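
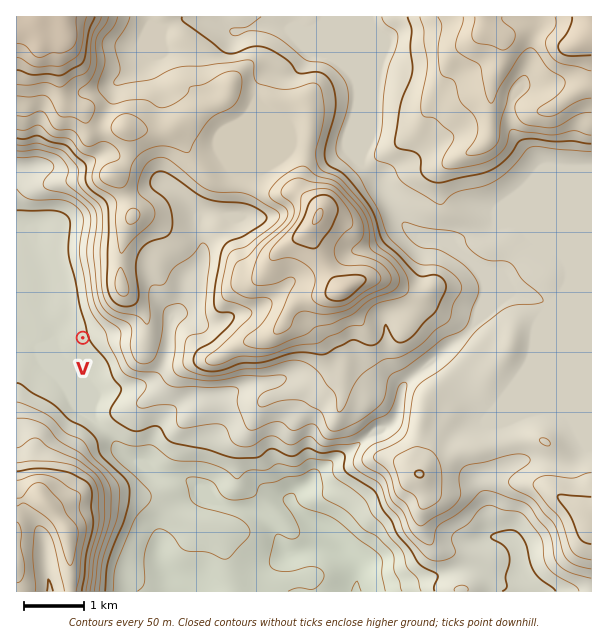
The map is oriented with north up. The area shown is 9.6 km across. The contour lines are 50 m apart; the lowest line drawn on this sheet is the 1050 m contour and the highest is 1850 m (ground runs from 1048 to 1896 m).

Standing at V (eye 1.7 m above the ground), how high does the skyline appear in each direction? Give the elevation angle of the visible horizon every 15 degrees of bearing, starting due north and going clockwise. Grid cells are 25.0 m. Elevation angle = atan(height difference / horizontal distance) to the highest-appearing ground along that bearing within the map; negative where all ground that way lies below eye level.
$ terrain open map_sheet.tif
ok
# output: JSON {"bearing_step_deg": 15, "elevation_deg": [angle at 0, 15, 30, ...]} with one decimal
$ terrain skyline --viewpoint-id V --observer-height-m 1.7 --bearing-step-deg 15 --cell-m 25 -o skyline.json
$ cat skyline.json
{"bearing_step_deg": 15, "elevation_deg": [6.5, 10.3, 16.8, 18.2, 14.6, 11.5, 11.5, 10.9, 7.5, 2.6, 1.6, 0.9, 6.7, 8.2, 4.5, 2.4, 0.0, -0.7, -1.1, -0.8, -0.6, -0.4, -0.3, 5.8]}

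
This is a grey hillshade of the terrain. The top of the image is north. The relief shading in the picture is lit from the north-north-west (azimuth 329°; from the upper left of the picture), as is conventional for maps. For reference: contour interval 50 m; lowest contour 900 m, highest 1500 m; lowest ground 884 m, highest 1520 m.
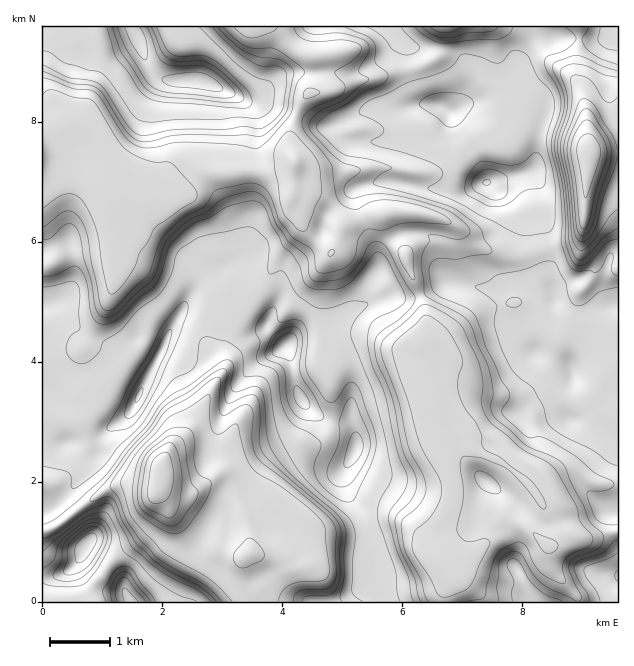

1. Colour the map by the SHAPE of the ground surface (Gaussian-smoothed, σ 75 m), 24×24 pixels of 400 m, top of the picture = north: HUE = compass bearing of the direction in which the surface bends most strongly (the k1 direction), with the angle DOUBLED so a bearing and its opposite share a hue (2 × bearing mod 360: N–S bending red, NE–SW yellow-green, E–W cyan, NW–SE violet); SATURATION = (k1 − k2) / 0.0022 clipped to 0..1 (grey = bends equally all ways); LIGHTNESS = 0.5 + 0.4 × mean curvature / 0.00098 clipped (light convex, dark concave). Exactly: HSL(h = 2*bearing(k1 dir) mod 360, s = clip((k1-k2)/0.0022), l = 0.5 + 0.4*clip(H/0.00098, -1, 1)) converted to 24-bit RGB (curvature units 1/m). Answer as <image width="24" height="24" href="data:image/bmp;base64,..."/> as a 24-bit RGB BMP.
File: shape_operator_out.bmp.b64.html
<image width="24" height="24" href="data:image/bmp;base64,Qk32BgAAAAAAADYAAAAoAAAAGAAAABgAAAABABgAAAAAAMAGAAATCwAAEwsAAAAAAAAAAAAAQtHWuWje/K9gJAMwb+JzhEEhgBw7kOe7gptymX11uiNCrNctBZ4ocUdNZFB/mja2vti2sJXKgsqmT0iOiSBjiuSlavLxRHClXb8eBC4v/7XJOQDJrDMujOLdjM7YbV+cuJ6KYpyifYGoxs6gICfIXF1/WCBmkOBrg6yFj36C0aV1GAsopc1v2/JzKBcLa4cn9ZpGCSoYHDIG0hlbeteAir45UY16aI2UqLKGhGWSgnB7wMCGQCnPTEmBQhp5yOa1hoN8d4WDvoKaVR7icNGmvYy7ycbxhW3y/k7y/636AEZYwm940JNWq+GnO4F3XH18jqFwf214fJePwfDdpBnXdDqQM5TWzZujo3qCd4p2dIeTcmujn29gg6RuYsZaTCJXRqqLG3vBzHT/LYHc8OrbjMWHeWjJSGuKfYtygq6oo/HUiTo1Vx1huG6SRHlqgFlGv6Fpg657TTqCkUVCfad/ksqRkCFxXVS1mV9/XYmCE11WoU/Y79jFzdWkLTlmq2mbcriPaNmKdhsif1U4G05MwkyEizp2paBJkL9+tm9WTC6Rf8Gqk8fLw2m/WW++glOff4RmjodlO5SNGpCSz7eY98LFWTiRb2yWrs5wWTljiGCjuIa+Q1mZGTFOozyHt9aig5V/i3ePfbKviNq9kjNmmWNWhUJWgmprhHyPhX6WobhDAzgslI1J5qt8wlZrLIm75sK0PnGQPqewpyNLsitUMi+QVVeNv9eSg4N+fpyAWtFmYiQqloNMb05MhW1lhoN8fXl7g4F9roWECqBcDmRNlM1G8qXNA8965qJ6xV+GIQopzYgyLD+3Q4CWnVxEpsiHgoZ/n6d1sIRLT2qse2SPb3WUg3Odg4d9fHuBg4R1hoR73Y2TADAz0MNTGnEm/7S2Fn9S2JGlSwCRr9SnpVa2RC2IkNSEi5uAhYZ+naqEfLqmYD52iG6KkpVlh1NOi4N9e3eFlIKMfYZqoIR4DEfcGsJykJpqk7Q2wH1iQ2ITEgop18yRe2yIKzCd0t/BkoKGgIqCm86Rej6FgFV+e15un212apeRgIR+fXmLi0qF6oAgJn80x3xxClRbup2Bh4J6v6BjtRaWEH2kj8lsaXuEPrW2TrSl2JS5ncnGwpOvczaAfW9+eYeNfnqNe4WHfIuOanhXPSZr9d3UzXFdJXg/Oz6nVa1NhoJ/oXyINz62sGaqmY1FW4ZCRYBWSVw0kegKfKlDkDdAklB/gnqMfY96eFV/sJ9gaHVUur5XFBxCxOOY0pKxgc3MMGCIapOTfIN5f3uDlW+PZzaH3Zqclbx1IGpXcSRw3f3IQiJBgXxHen1bdYFjhoNvgEGC0cUce0Srqc11LRmSu9GRk4N+2rGNHT1LcIF2e4F5d312ikZ9e0I2edmB0bfAYyyeHNLX6byWcEKPeJp5dLO+cYKvgHSZVBGA//fLE1BJS41WJ0FgosSAgn19yHqDxz54IFUiWIFPZXlwdB52tuiyN6eSwpeDsjvEPcBBj2AjT7vQqezvYES3iGWDfXV+FgdW/+7MJUOqomWxQqfAg5p/f4GCh4CIyYbAw6HfO3CISVY6Ka6rsMqYZaeaM8WYa2nTvMLuq8b6YD31pFEuQUikyEiwmH6pFQZC//vMHi93WGyMeISSgYSAf4SEgIOHgI2Iq2yRr3DMaWPOUs7Qrq9ynLOFgTyVOpUccGsRkmoTknpC18MtIxsQWI4icDk0MxJP///MJmyjNUCCe31+gIl+ecPCenPRpYy4fnqogYWpdnuxkV2xpMOcltLFOjWqyEm2oEe+n1lpkHCFuHCkjFPRjsbCFSFeODW68vjTporgeUqIfoGEhsOLJs6lQFsqprtOg0/Ch0+4dmSxczHN8uWdV0MadjdIloZicomIf4uQcrK1lFKomYeXkYGGLkSZI3a3+PjT1DHNfnuOipquqemtYhpkXbjJb5bVeZrTVmLNlRQrG0gt/5N2wTJVIX8dPm81fothdag9VjQeZHc7moRliIZ+bGyHCiM08P/CgCJ5nuHkQnDSzRc8atF6HnFENjEILyQEMwoAi+0XLG5gi9xN3I/L1pDlZlvaQa/EoWqRamSoXJGbcpx7foZ9gkx9FWSzte2VU3TFbzMecV07l71bU8NWVABJ32lSJUqrT8/ZsnYvPY1GL+NWuNZe0HZnMMFgZUqQh16nunFwU3phhIdhaoBjNVSjh+3dus6Eg0w4iXh/gImMuNybPxJNbRJttd6vjz6toiBuvObVeKjFP+iIIpMhbN6E6kTAfjyCex5G3p4yS5Q7TblFTrekRZJXPDcX1/QGSkJt"/>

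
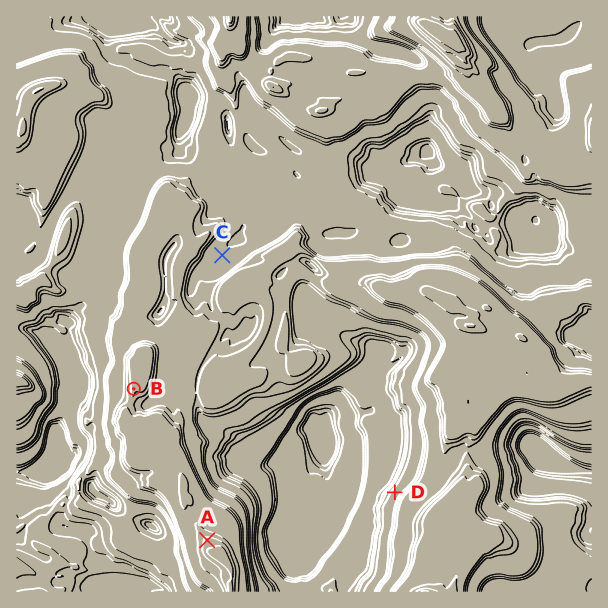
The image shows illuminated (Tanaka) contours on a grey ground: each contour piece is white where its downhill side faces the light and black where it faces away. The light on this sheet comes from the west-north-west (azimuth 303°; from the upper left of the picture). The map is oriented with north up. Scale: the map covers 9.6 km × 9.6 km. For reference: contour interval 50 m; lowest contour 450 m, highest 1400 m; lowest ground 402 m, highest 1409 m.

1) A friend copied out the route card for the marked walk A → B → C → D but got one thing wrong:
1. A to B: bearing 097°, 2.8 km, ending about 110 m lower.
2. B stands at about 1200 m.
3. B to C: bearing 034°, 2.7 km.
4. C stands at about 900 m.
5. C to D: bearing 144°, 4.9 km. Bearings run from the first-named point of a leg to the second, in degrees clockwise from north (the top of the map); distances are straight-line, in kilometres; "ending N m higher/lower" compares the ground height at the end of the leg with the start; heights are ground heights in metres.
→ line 1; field bearing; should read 334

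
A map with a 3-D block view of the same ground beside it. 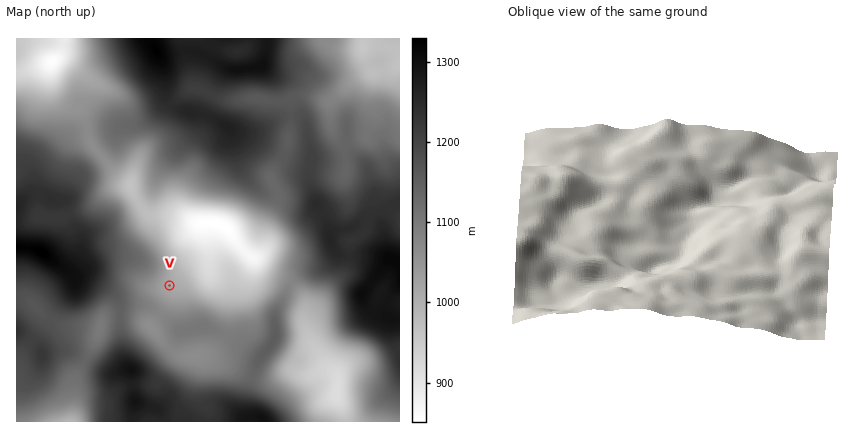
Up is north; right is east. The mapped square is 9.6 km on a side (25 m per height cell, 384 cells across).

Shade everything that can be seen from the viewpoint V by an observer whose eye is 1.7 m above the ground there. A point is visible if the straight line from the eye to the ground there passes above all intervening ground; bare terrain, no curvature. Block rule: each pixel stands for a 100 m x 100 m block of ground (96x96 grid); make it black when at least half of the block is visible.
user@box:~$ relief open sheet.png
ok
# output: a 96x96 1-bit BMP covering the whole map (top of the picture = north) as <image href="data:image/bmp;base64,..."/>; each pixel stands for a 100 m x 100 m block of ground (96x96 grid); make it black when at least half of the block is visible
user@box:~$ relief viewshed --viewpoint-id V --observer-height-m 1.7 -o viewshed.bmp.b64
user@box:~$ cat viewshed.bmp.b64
<image width="96" height="96" href="data:image/bmp;base64,Qk2+BAAAAAAAAD4AAAAoAAAAYAAAAGAAAAABAAEAAAAAAIAEAAATCwAAEwsAAAIAAAAAAAAA////AAAAAAAAAAAAAAAAAAAAAAAAAAAAAAAAAAAAAAAAAAAAAAAAAAAAAAAAAAAAAAAAAAAAAAAAAAAAAAAAAAAAAAAAAAAAAAAAAAAAAAAAAAAAAAAAAAAAAAAAAAAAAAAAAAAAAAAAAAAAAAAAAAAAAAAAAAAAAAAAAAAAAAAAAAAAAAAAAAAAAAAAAAAAEAAAAAAAAAAAAAAAIAAAAAAAAAAAAAAD4AAAAAAAAAAAAAAPwAAAAAAAAAAAAAAfwAAAAAAAAAAAAAAfgAAAAAAAAAAAAAA+AAAAAAAAAAAAAAAcAAAABgAAAAAAAAAAAAAADwAAAAAAAAAAAAAADwAAAAAAAAAAAAAAB4AAADAAAAAAAAAAB4AAAeAAAAAAAAABD4AAD4AAAAAAAAAD/4AAHgAAAAAAAPAH/4AAPgAAAAAAAf4P/4AAPgAAAAAAA/8f/4AAfgAAAAAAD/9//4AAfAAAAAAIP/+H/8AAfAAAAAAcf/wB/8AA/AAAAEAf//AB/+AA/AAAAHA//+AB/+AB/AAAAH/+P8AB//AH/gAAAD/4P8AB//D//gAAAD/wf4ADH////4AAAB/AfgACD////4AAAA+AfgAGB///H8AAAA8AfAAEA///B8AAAA4AEAAAA///A+AAAAwAAAAAA///AOAAAAAAAAAAA//+ACAAAAAAAAAAA//+AAAAAAAAAAAAD//+AAAAAAAAAAAAP//8AAAAAAAAAAAAP//8AAAAAAAAAAAAf//8AAAAAAAAAAAA///4AAAAAAAAAAAA///4AAAAAAAAAAAB///4AAAAAAAAAAAB///wAAAAAAAAAAAH///gAAAAAAAAAAAf///AAAAAAAAAAAD////AAAAAAAAAAA/////AAAAAAAAAAB///x/AAAAAAAAAAH///B/AAAAAAAAAAP//+B+AAAAAAAAAA///8A+AAAAAAAAAD///4A+AAAAAAAAAH///wA8AAAAAAAAAH///gA8AAAAAAAAAP///AAYAAAAAAAAAH///AAIAAAAAAAAAH//+AAEAAAAAAAAAH///AAAAAAAAAAAAD///AAAAAAAAAAAAA//+AAAAAAAAAAAAAH/8AAAAAAAAAAAAAH/AAAAAAAAAAAAAAH8AAAAAAAAAAAAAcH4AAAAAAAAAAAAA//8AAAAAAAAAAAAB///AAAAAAAAAAAAB///AAAAAAAAAAAAA//8AAAAAAAAAAAAA//AAAAAAAAAAAAAAf4AAAAAAAAAAAAAAPAAAAAAAAAAAAAAACAAAAAAAAAAAAAAAAAAAAAAAAAAAAAAAwAAAAAAAAAAAAAABwAAAAAAAAAAAAAAD4AAAAAAAAAAAAAAH+AAAAAAAAAAAAAAH/AAAAAAAAAAAAAAP/AAAAAAAAAAAAAAP/gAAAAAAAAAAAAAP/AAAAAAAAAAAAAAf+AAAAAAAAAAAAAAf8AAAAAAAAAAAAAAfgAAAAAAAAAAAAAA/AAAAAAAAAAAAAAA+AAAAAAAAAAAAAAAMAAAAAAAAAAAAAAAAAAAAAAAAAAA="/>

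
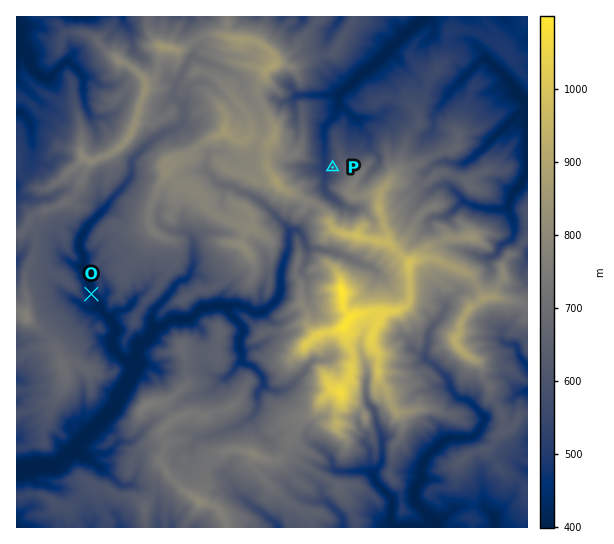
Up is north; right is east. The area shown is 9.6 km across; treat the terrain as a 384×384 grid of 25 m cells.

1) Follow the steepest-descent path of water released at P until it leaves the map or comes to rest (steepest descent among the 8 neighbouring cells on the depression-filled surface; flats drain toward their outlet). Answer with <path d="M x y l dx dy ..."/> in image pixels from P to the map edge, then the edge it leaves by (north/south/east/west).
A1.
<path d="M333 167l-8 0 0-41 10-11 2-2 1-10 1-1 0-8 8-7 2 0 18-18 3 0 36-36 1 0 7-7 1 0 10-9"/>
exit: north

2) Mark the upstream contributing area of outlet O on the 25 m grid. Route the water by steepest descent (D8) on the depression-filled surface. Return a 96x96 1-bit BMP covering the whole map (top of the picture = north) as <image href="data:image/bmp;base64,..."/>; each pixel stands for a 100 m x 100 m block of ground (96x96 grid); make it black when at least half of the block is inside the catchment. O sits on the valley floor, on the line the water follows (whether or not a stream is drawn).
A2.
<image width="96" height="96" href="data:image/bmp;base64,Qk2+BAAAAAAAAD4AAAAoAAAAYAAAAGAAAAABAAEAAAAAAIAEAAATCwAAEwsAAAIAAAAAAAAA////AAAAAAAAAAAAAAAAAAAAAAAAAAAAAAAAAAAAAAAAAAAAAAAAAAAAAAAAAAAAAAAAAAAAAAAAAAAAAAAAAAAAAAAAAAAAAAAAAAAAAAAAAAAAAAAAAAAAAAAAAAAAAAAAAAAAAAAAAAAAAAAAAAAAAAAAAAAAAAAAAAAAAAAAAAAAAAAAAAAAAAAAAAAAAAAAAAAAAAAAAAAAAAAAAAAAAAAAAAAAAAAAAAAAAAAAAAAAAAAAAAAAAAAAAAAAAAAAAAAAAAAAAAAAAAAAAAAAAAAAAAAAAAAAAAAAAAAAAAAAAAAAAAAAAAAAAAAAAAAAAAAAAAAAAAAAAAAAAAAAAAAAAAAAAAAAAAAAAAAAAAAAAAAAAAAAAAAAAAAAAAAAAAAAAAAAAAAAAAAAAAAAAAAAAAAAAAAAAAAAAAAAAAAAAAAAAAAAAAAAAAAAAAAAAAAAAAAAAAAAAAAAAAAAAAAAAAAAAAAAAAAAAAAAAAAAAAAAAAAAAAAAAAAAAAAAAAAAAAAAAAAAAAAAAAAAAAAAAAAAAAAAAAAAAAAAAAAAAAAAAAAAAAAAAAAAAAAAAAAAAAAAAAAAAAAAAAAAAAAAAAAAAAAAAAAAAAAAAAAAAAAAAAAAAAAAAAAAAAAAAAAAAAAAAAAAAAAAAAAAAAAAAAAAAAAAAAAAAAAAAAAAAAAAAAAAAAAADAAAAAAAAAAAAAAAHgAAAAAAAAAAAAAAPwAAAAAAAAAAAAAAfwAAAAAAAAAAAAAB/gAAAAAAAAAAAAA//gAAAAAAAAAAAAA//gAAAAAAAAAAAAAf/wAAAAAAAAAAAAAf/4AAAAAAAAAAAAAf/8AAAAAAAAAAAAAP/+AAAAAAAAAAAAAP//AAAAAAAAAAAAAf//gAAAAAAAAAAAAf//+AAAAAAAAAAAA///+AAAAAAAAAAAAf//+AAAAAAAAAAAAH//+AAAAAAAAAAAAA//+AAAAAAAAAAAAAP//AAAAAAAAAAAAAH//AAAAAAAAAAAAAH//gAAAAAAAAAAAAD//gAAAAAAAAAAAAD//wAAAAAAAAAAAAB//wAAAAAAAAAAAAB//4AAAAAAAAAAAAA//8AAAAAAAAAAAAAP//AAAAAAAAAAAAAD//gAAAAAAAAAAAAB//wAAAAAAAAAAAAA//8AMAAAAAAAAAAAf//PcAAAAAAAAAAAP///+AAAAAAAAAAAP///8AAAAAAAAAAAP///8AAAAAAAAAAAH///4AAAAAAAAAAAH///4AAAAAAAAAAAH///wAAAAAAAAAAAD///wAAAAAAAAAAAD///wAAAAAAAAAAAD///wAAAAAAAAAAAD///wAAAAAAAAAAAA///4AAAAAAAAAAAA///4AAAAAAAAAAAAf//8AAAAAAAAAAAAf//+AAAAAAAAAAAAf//8AAAAAAAAAAAAf//8AAAAAAAAAAAAA//wAAAAAAAAAAAAAP/AAAAAAAAAAAAAADAAAAAAAAAAAAAAAAAAAAAAAAAAAAAAAAAAAAAAAAAAAAAAAAAAAAAAAAAA="/>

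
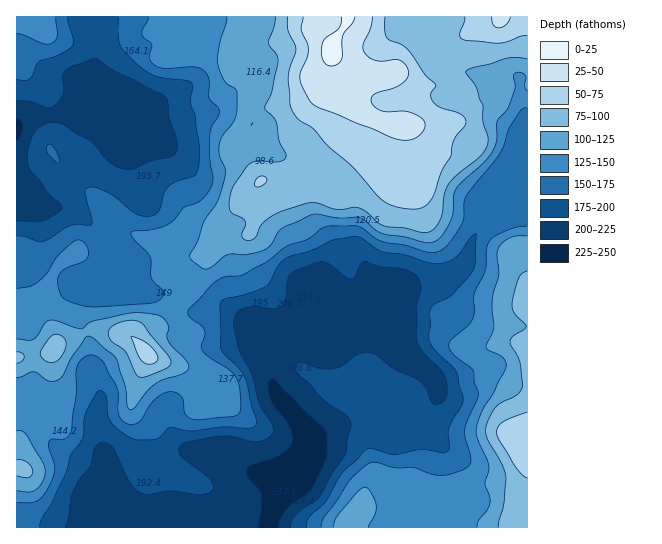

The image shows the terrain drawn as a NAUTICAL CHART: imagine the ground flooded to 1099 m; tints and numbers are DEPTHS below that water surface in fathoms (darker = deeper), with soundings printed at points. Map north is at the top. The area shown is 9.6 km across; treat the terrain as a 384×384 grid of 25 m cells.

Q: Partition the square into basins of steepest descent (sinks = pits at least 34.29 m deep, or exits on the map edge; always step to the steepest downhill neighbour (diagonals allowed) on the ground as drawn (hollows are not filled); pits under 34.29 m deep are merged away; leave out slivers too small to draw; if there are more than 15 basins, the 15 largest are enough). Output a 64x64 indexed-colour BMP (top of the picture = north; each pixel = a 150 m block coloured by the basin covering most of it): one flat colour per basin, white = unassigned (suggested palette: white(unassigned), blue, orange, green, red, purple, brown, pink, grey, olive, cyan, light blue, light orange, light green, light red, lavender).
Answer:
<image width="64" height="64" href="data:image/bmp;base64,Qk12CAAAAAAAAHYAAAAoAAAAQAAAAEAAAAABAAQAAAAAAAAIAAATCwAAEwsAABAAAAAAAAAA////ALR3HwAOf/8ALKAsACgn1gC9Z5QAS1aMAMJ34wB/f38AIr28AM++FwDox64AeLv/AIrfmACWmP8A1bDFABEzMzMzMzMzMzMzMzMxERERERERERERERERERERERERETMzMzMzMzMzMzMzMzMRERERERERERERERERERERERERMzMzMzMzMzMzMzMzMxEREREREREREREREREREREREREzMzMzMzMzMzMzMzMxERERERERERERERERERERERERETMzMzMzMzMzMzMzMRERERERERERERERERERERERERERMzMzMzMzMzMzMzERERERERERERERERERERERERERERMzMzMzMzMzMzMxEREREREREREREREREREREREREREREzMzMzMzMzMzEREREREREREREREREREREREREREREREzMzMzMzMzMxERERERERERERERERERERERERERERERETMzMzMzMzMzERERERERERERERERERERERERERERERERMzMzMzMzMzEREREREREREREREREREREREREREREREREzMzMzMzMzMRERERERERERERERERERERERERERERERERMzMzMzMzMxEREREREREREREREREREREREREREREREREzMzMzMzMzERERERERERERERERERERERERERERERERERMzMzMzMzERERERERERERERERERERERERERERERERERETMzMzMzMRERERERERERERERERERERERERERERERERERMzMzMzMzERERERERERERERERERERERERERERERERERETMzMzMzMRERERERERERERERERERERERERERERERERERMzMzMzMxEREREREREREREREREREREREREREREREREREzMzMzMzMRERERERERERERERERERERERERERERERERETMzMzMzMxERERERERERERERERERERERERERERERESERMzMzMzMzERERERERERERERERERERERERERERERERIiIjMzMzMzMREREREREREREREREREREREREREREREREiIiIjMzMzMRERERERERERERERERERERERERERERERESIiIiIjMyIiERERERERERERERERERERERERERERERERIiIiIiIiIiIhEREREREREREREREREREREREREREREREiIiIiIiIiIiIhERERERERERERERERERERERERERERESIiIiIiIiIiIiERERERERERERERERERERERERERERERIiIiIiIiIiIiIhEREREREREREREREREREREREREREREiIiIiIiIiIiIiIRERERERERERERERERERERERERERESIiIiIiIiIiIiIiERERERERERERERERERERERERERERIiIiIiIiIiIiIiIhEREREREREREREREREREREREREREiIiIiIiIiIiIiIiERERERERERERERERERERERERERESIiIiIiIiIiIiIiIhERERERERERERERERERERERERERIiIiIiIiIiIiIiIiEREREREREREREREREREREREREREiIiIiIiIiIiIiIiIhERERERERERERERERERERERERESIiIiIiIiIiIiIiIiIRERERERERERERERERERERERERIiIiIiIiIiIiIiIiIiIiEREREREREREREREREREREREiIiIiIiIiIiIiIiIiIiIRERERERERERERERERERERESIiIiIiIiIiIiIiIiIiIhERERERERERERERERERERERIiIiIiIiIiIiIiIiIiIiEREREREREREREREREREREREiIiIiIiIiIiIiIiIiIiIRERERERERERERERERERERESIiIiIiIiIiIiIiIiIiIhERERERERERERERERERERERIiIiIiIiIiIiIiIiIiIiEREREREREREREREREREREREiIiIiIiIiIiIiIiIiIiIRERERERERERERERERERERESIiIiIiIiIiIiIiIiIiIhERERERERERERERERERERERIiIiIiIiIiIiIiIiIiIhEREREREREREREREREREREREiIiIiIiIiIiIiIiIiIiERERERERERERERERERERERESIiIiIiIiIiIiIiIiIiIRERERERERERERERERERERERIiIiIiIiIiIiIiIiIiIhEREREREREREREREREREREREiIiIiIiIiIiIiIiIiIiERERERERERERERERERERERESIiIiIiIiIiIiIiIiIiIhERERERERERERERERERERERIiIiIiIiIiIiIiIiIiIiIhEREREREREREREREREREREiIiIiIiIiIiIiIiIiIiIiIiIRERERERERERERERERESIiIiIiIiIiIiIiIiIiIiIiIiIRERERERERERERERERIiIiIiIiIiIiIiIiIiIiIiIiIiEREREREREREREREREiIiIiIiIiIiIiIiIiIiIiIiIiIRERERERERERERERESIiIiIiIiIiIiIiIiIiIiIiIiIhERERERERERERERERIiIiIiIiIiIiIiIiIiIiIiIiIiEREREREREREREREREiIiIiIiIiIiIiIiIiIiIiIiIiIRERERERERERERERESIiIiIiIiIiIiIiIiIiIRIiIiIhERERERERERERERERIiIiIiIiIiIiIiIiIiIhEREiIhEREREREREREREREREiIiIiIiIiIiIiIiIiIiERERERERERERERERERERERESIiIiIiIiIiIiIiIiIiIRERERERERERERERERERERER"/>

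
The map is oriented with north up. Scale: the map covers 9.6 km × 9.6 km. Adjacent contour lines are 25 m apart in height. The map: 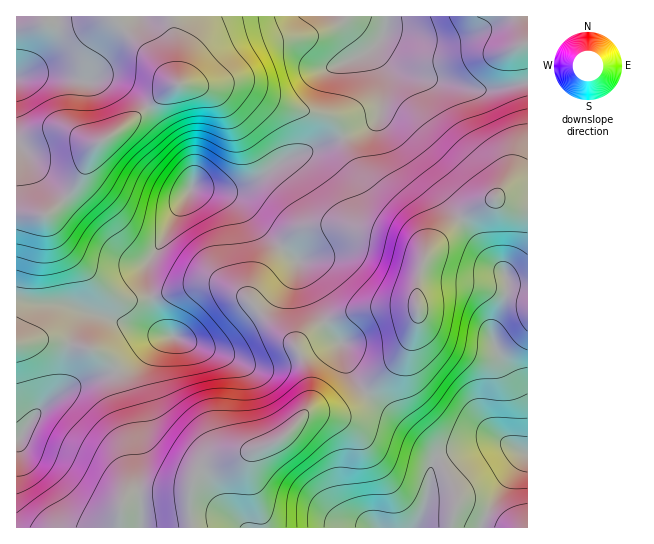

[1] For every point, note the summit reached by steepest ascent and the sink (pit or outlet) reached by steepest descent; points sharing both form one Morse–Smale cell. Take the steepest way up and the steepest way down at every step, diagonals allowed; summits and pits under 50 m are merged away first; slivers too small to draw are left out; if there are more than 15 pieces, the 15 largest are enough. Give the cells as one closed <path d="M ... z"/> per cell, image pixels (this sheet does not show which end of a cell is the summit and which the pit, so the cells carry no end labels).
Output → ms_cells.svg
<path d="M198 188l-7 1-44 78 1 18 8 32 7 13 6 5-20 10-28 23-52 20-20 13-16 16-10 17-7 5 1 89 244 0-1-18-11-37 0-12 4-10 26-11 27-27 9-2 19 1 11-3 8-4 14-12-15-18-7-14-2-15-15-17-24-50-5-17-33-27-31-35-18-8z"/><path d="M386 16l-215 1 5 30 0 24 3 12-10 6-43 36-31 21-18 37-22 25-9 7-30-1 1 225 6-5 10-17 21-20 23-13 44-16 28-23 20-10-6-5-7-13-8-32-1-18 44-79 31 3 19-3 16-8 22-17 14-7 58-21 25-14 4-7 3-12 0-23-11-24 0-6 12-15z"/><path d="M374 47l-2 8 11 24-2 31-7 13-23 12-58 21-14 7-22 17-16 8-14 3-22-1 16 3 14 7 31 35 33 27 5 17 24 50 15 17 2 15 7 14 14 17 34-34 12-21 7-23 0-37 10-27 34-34 31-17 21 9 13 1 0-126-31 6-26 0-28-8-30-5-20-8-10-9z"/><path d="M509 283l-4 16-12 27-1 11 7 18 24 46 2 12 0 40-24-12-14 0-40 12-10 6-1-6-14-14-56-46-13 12-12 6-26 0-9 2-27 27-26 11-4 10 0 12 11 37 1 17 266 1 1-242-14-1z"/><path d="M497 199l-18 6-16 11-34 34-10 27 0 37-7 23-12 21-33 35 55 46 14 14 1 6 10-6 40-12 14 0 24 12 0-40-2-12-24-46-6-13-1-11 15-36 1-12 6 2 14 0 0-75-21-5z"/><path d="M170 16l-154 1 1 196 29 2 9-7 22-25 18-37 31-21 43-36 10-6-3-12-1-34z"/><path d="M527 16l-140 0-3 18-9 13 8 12 10 9 20 8 30 5 28 8 26 0 14-2 17-5z"/>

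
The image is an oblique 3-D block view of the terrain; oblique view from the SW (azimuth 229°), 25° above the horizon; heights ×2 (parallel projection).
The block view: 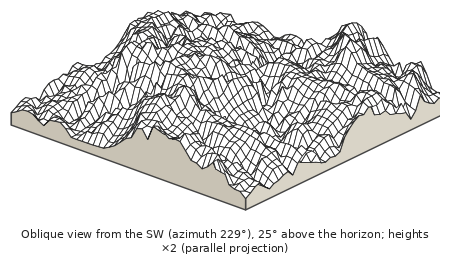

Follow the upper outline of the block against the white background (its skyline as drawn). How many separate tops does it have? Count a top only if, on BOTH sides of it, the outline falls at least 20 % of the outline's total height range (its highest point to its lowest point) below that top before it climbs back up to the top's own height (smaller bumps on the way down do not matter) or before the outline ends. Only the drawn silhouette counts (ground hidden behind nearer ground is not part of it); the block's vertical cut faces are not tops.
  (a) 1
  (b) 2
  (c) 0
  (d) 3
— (b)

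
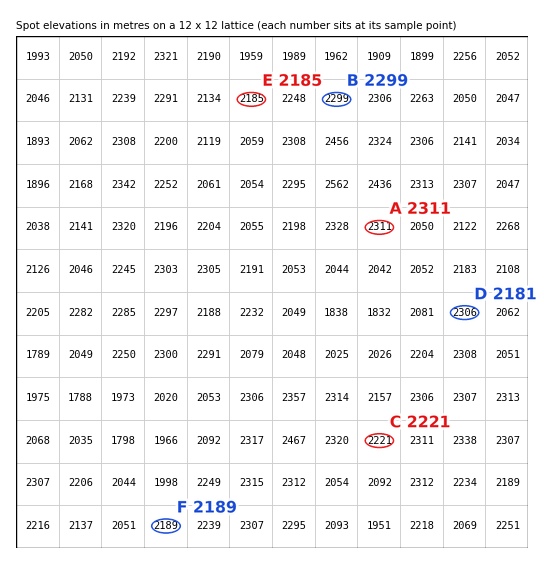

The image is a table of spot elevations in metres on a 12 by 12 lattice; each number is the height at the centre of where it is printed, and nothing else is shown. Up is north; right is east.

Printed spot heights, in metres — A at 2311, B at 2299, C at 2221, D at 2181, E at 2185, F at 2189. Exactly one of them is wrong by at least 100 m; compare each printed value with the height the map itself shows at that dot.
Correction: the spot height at D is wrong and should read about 2306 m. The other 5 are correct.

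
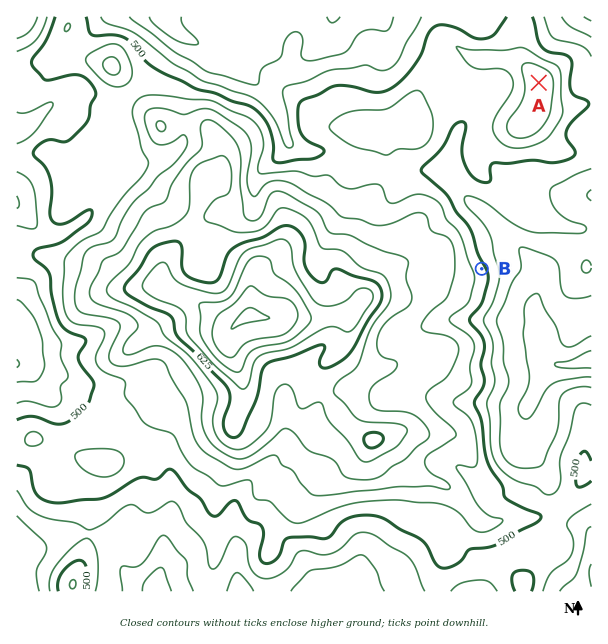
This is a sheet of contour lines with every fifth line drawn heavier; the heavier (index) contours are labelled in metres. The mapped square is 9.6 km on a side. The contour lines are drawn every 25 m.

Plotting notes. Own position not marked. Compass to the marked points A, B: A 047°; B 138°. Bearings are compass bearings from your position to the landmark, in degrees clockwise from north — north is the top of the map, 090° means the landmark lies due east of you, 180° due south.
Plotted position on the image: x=417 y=197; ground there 530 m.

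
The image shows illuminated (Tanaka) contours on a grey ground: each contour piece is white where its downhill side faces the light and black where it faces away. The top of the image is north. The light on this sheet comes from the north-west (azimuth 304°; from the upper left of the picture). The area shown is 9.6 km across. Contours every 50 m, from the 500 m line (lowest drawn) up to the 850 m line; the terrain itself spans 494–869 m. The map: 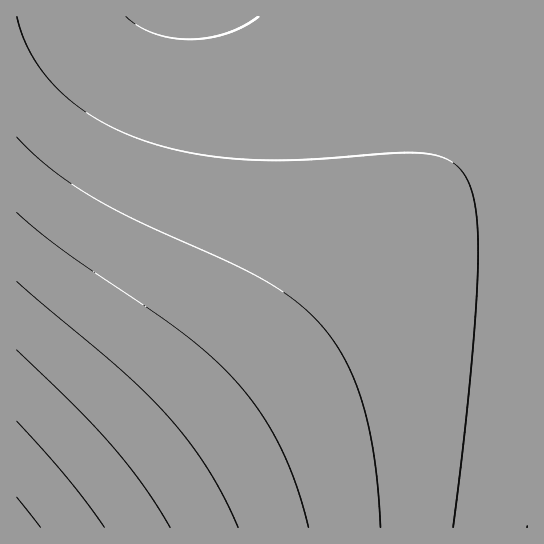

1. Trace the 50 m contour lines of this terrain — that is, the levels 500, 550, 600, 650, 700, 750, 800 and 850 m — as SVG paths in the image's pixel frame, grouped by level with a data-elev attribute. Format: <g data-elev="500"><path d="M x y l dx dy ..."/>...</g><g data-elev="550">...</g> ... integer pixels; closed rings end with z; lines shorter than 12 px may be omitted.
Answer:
<g data-elev="500"><path d="M258 17l-14 9-17 7-18 5-19 1-19-1-17-5-16-7-12-9"/></g><g data-elev="550"><path d="M453 527l17-149 8-115 0-34-3-26-6-20-8-13-7-7-8-4-23-6-30 0-92 7-48 0-58-6-26-6-24-7-26-10-22-12-20-13-18-15-15-17-12-19-9-18-6-20"/></g><g data-elev="600"><path d="M380 527l-6-69-5-29-7-27-8-23-10-21-12-19-14-17-25-23-34-22-33-16-91-41-48-26-38-27-32-30"/></g><g data-elev="650"><path d="M308 527l-12-44-17-38-20-35-26-32-23-23-27-21-117-82-49-39"/></g><g data-elev="700"><path d="M238 527l-14-30-17-30-19-26-22-27-45-44-104-89"/></g><g data-elev="750"><path d="M170 527l-26-41-32-40-36-39-59-57"/></g><g data-elev="800"><path d="M104 527l-37-49-50-57"/></g><g data-elev="850"><path d="M41 527l-24-30"/></g>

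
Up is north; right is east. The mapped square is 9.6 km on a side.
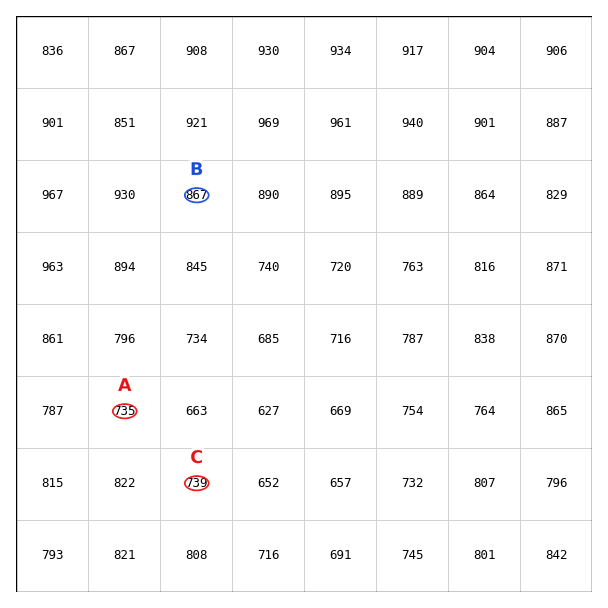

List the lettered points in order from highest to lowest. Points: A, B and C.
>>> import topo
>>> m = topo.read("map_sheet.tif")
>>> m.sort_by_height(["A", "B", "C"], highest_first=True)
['B', 'C', 'A']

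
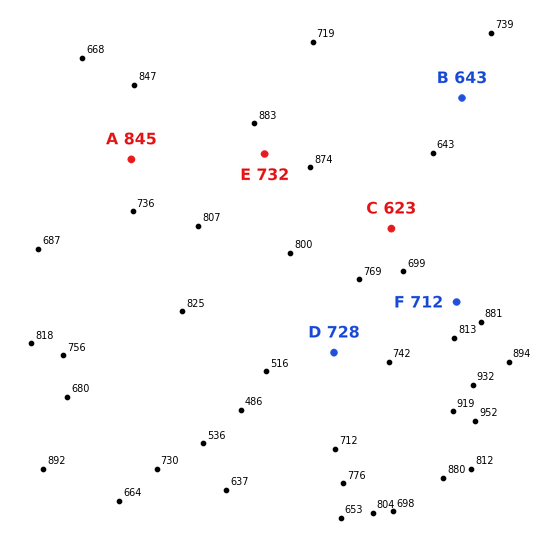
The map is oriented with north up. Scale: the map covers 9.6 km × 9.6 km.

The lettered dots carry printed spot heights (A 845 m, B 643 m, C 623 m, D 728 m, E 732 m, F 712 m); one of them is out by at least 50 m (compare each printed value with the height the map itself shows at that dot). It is E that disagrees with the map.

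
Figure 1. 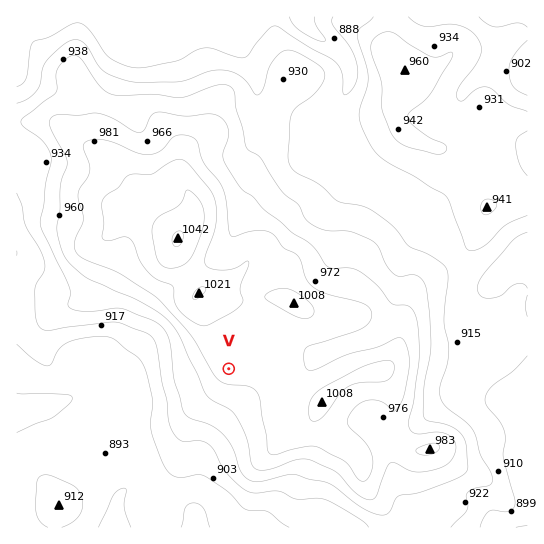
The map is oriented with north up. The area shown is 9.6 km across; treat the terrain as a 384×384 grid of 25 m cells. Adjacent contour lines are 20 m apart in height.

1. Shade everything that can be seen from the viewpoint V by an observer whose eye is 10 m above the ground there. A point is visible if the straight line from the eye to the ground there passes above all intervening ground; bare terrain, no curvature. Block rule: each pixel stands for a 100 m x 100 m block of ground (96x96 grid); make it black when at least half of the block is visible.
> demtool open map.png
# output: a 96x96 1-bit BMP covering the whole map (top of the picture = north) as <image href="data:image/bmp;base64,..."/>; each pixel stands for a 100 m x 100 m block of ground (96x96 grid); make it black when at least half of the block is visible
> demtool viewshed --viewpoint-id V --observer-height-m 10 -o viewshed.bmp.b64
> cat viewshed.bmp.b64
<image width="96" height="96" href="data:image/bmp;base64,Qk2+BAAAAAAAAD4AAAAoAAAAYAAAAGAAAAABAAEAAAAAAIAEAAATCwAAEwsAAAIAAAAAAAAA////AAAAAAAD/////4AAAAAAAAAB/////4AAAAAAAAAB/////wAAAAAAAACB/////gAAAAAAAADD////+AAAAAAAAADv////8AAAAAAAAAD/////8AAAAAAAAAD/////4AAAAAAAAAD/////4AAAAAAAAAD/////4AAAAAAAAAD//////8AAAAAAAAD///////gAAAAAAAD///////wAAAAAAAD///////4AAAAAAAD///////8AAAAAAAD/////5/+AAAAAAAD/////w//AAAAAAAD/////wf/wAAAAAAD/////g//8AAAAAAD////AA//+AAAAAAD///+A////AAAAAAD///8B////AAAAAAD///4B////gAAAAAD///wB///HgAAAAAD///wB///DwAAAAAD///gB///D4AAAAAD///gD///B8AAAAAD///gD///AfAAAAAD///gD5//AP+AAAAD///gDx//AH/AAAAD///wDh//AH/gAAAD///wDj//AH/wAAAD///4AH//gP/4AAAD///4AP/////4AAAD///4AP/////8AAAC///8Af/////8AAAAf//8A/////8cAAAAP//8B/////8OAAAAH//+H////n4CAAAAD////////B4AAAAAB///////+AQAAAAAA///x///4AAAAAAAAP//wf//wAAAAAAAAD//gP4eAAAAAAAAAD//AH4AAAAAAAAAAH//AAYAAAAAAAAAAD//AAEAAAAAAAAAAD/+AADAAAAAAAAAAH/8AABgAAAAAAAAAH/4AABgAAAAAAAAAH/wOAAAAAAAAAAAAD/gHAAAAAAAAAAAAB/AHgAAAAAAAAAAAAfADgAAAAAAAAAAAAPABgAAAAAAAAAAAAGAAwAAAAAAAAAAAAAAAQAAAAAAAAAAAAAAAAAAAAAAAAAAAAAAAAAAAAAAAAAAAAAAAAAAAAAAAAAAAAAAAAAAAAAAAAAAAAAAAAAAAAAAAAAAAAAAAAAAAAAAAAAAAAAAAAAAAAAAAAAAAAAAAAAAAAAAAAAAAAAAAAAAAAAAAAAAAAAAAAAAAAAAAAAAAAAAAAAAAAAAAAAAAAAAAAAAAAAAAAAAAAAAAAAAAAAAAAAAAAAAAAAAAAAAAAAAAAAAAAAAAAAAAAAAAAAAAAAAAAAAAAAAAAAAAAAAAAAAAAAAAAAAAAAAAAAAAAAAAAAAAAAAAAAAAAAAAAAAAAAAAAAAAAAAAAAAAAAAAAAAAAAAAAAAAAAAAAAAAAAAAAAAAAAAAAAAAAAAAAAAAAAAAAAAAAAAAAAAAAAAAAAAAAAAAAAAAAAAAAAAAAAAAAAAAAAAAAAAAAAAAAAAAAAAAAAAAAAAAAAAAAAAAAAAAAAAAAAAAAAAAAAAAAAAAAAAAAAAAAAAAAAAAAAAAAAAAAAAAAAAAAAAAAAAAAAAAAAAAAAAAAAAAAAAAAAAAAAAAAAAAAAAAAAAAAAAAAAAAAAAAAAAAAAAAAAAAAAAAAAAAAAAAAAAAAAAAAAAAAAAAAAAAAAAAAAA="/>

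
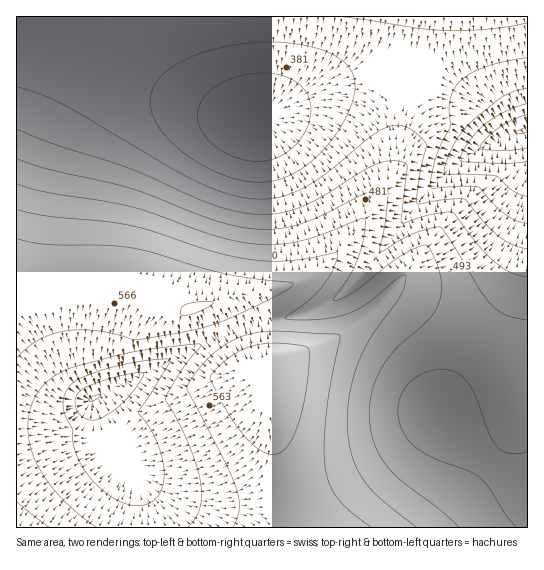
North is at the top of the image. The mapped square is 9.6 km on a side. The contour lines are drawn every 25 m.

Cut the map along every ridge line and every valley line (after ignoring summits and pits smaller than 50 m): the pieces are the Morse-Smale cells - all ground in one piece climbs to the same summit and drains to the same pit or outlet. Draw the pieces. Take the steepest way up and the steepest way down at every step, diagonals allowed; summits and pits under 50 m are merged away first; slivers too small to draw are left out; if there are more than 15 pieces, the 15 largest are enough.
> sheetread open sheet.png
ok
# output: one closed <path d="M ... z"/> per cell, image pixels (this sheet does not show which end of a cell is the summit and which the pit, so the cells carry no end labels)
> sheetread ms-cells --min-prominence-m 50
<path d="M527 16l-110 0-16 91-5 63-8 17-45 60-28 26-25 12-48 8-21 6 12 22 16 40 12 9 10 61 17 75 3 20 2 2 235-1z"/><path d="M415 16l-308 1-22 28-17 29-20 41-21 55-11 33 0 84 51-3 47 1 27 6 21 8 23 12 6 0 40-15 59-11 25-12 34-34 44-60 3-9 5-63z"/><path d="M98 284l-31 0-51 5 0 238 275 1-20-97-10-61-12-9-24-56-6-5-28 11-6 0-23-12-21-8z"/><path d="M109 16l-93 1 1 186 16-52 22-50 30-56z"/>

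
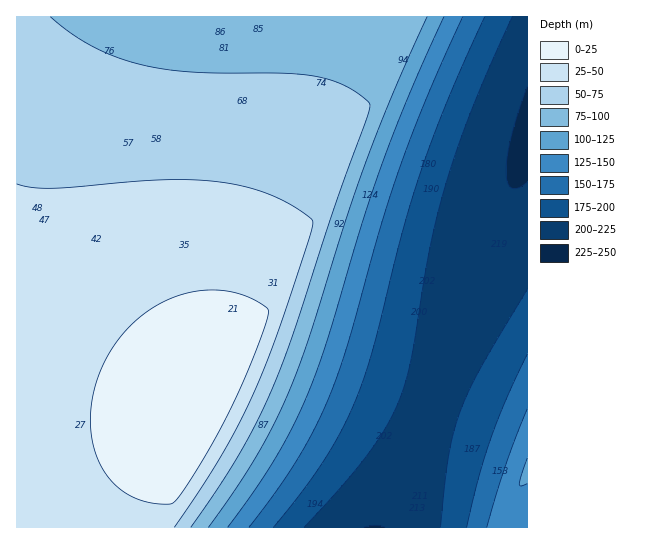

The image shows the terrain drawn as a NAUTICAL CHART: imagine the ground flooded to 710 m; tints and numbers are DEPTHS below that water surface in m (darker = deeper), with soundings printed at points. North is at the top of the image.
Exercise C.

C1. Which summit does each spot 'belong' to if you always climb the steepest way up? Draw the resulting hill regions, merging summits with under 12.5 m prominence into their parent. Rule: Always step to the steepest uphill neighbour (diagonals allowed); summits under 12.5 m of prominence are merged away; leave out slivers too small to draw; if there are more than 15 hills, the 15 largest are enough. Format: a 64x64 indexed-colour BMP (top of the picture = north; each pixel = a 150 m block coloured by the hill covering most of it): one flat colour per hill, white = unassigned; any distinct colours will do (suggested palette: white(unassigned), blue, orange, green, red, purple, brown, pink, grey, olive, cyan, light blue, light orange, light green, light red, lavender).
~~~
<image width="64" height="64" href="data:image/bmp;base64,Qk12CAAAAAAAAHYAAAAoAAAAQAAAAEAAAAABAAQAAAAAAAAIAAATCwAAEwsAABAAAAAAAAAA////ALR3HwAOf/8ALKAsACgn1gC9Z5QAS1aMAMJ34wB/f38AIr28AM++FwDox64AeLv/AIrfmACWmP8A1bDFABERERERERERERERERERERERERERERERIiIiIiIiIiIiERERERERERERERERERERERERERERERESIiIiIiIiIiIRERERERERERERERERERERERERERERERIiIiIiIiIiIhEREREREREREREREREREREREREREREREiIiIiIiIiIiERERERERERERERERERERERERERERERERIiIiIiIiIiIREREREREREREREREREREREREREREREREiIiIiIiIiIhERERERERERERERERERERERERERERERERIiIiIiIiIiEREREREREREREREREREREREREREREREREiIiIiIiIiIRERERERERERERERERERERERERERERERESIiIiIiIiIhEREREREREREREREREREREREREREREREREiIiIiIiIiERERERERERERERERERERERERERERERERESIiIiIiIiIRERERERERERERERERERERERERERERERERIiIiIiIiIhERERERERERERERERERERERERERERERERESIiIiIiIiERERERERERERERERERERERERERERERERERIiIiIiIiIREREREREREREREREREREREREREREREREREiIiIiIiIhERERERERERERERERERERERERERERERERERIiIiIiIiEREREREREREREREREREREREREREREREREREiIiIiIiIRERERERERERERERERERERERERERERERERERIiIiIiIhEREREREREREREREREREREREREREREREREREiIiIiIiERERERERERERERERERERERERERERERERERESIiIiIiIREREREREREREREREREREREREREREREREREREiIiIiIhERERERERERERERERERERERERERERERERERESIiIiIiERERERERERERERERERERERERERERERERERERIiIiIiIRERERERERERERERERERERERERERERERERERESIiIiIhERERERERERERERERERERERERERERERERERERIiIiIiEREREREREREREREREREREREREREREREREREREiIiIiIRERERERERERERERERERERERERERERERERERERIiIiIhEREREREREREREREREREREREREREREREREREREiIiIiERERERERERERERERERERERERERERERERERERESIiIiIREREREREREREREREREREREREREREREREREREREiIiIhERERERERERERERERERERERERERERERERERERESIiIiEREREREREREREREREREREREREREREREREREREREiIiIRERERERERERERERERERERERERERERERERERERESIiIhERERERERERERERERERERERERERERERERERERERIiIiERERERERERERERERERERERERERERERERERERERESIiIRERERERERERERERERERERERERERERERERERERERIiIhERERERERERERERERERERERERERERERERERERERESIiERERERERERERERERERERERERERERERERERERERERIiIREREREREREREREREREREREREREREREREREREREREiIhERERERERERERERERERERERERERERERERERERERERIiEREREREREREREREREREREREREREREREREREREREREiIRERERERERERERERERERERERERERERERERERERERERIhEREREREREREREREREREREREREREREREREREREREREiERERERERERERERERERERERERERERERERERERERERESIREREREREREREREREREREREREREREREREREREREREREhERERERERERERERERERERERERERERERERERERERERESERERERERERERERERERERERERERERERERERERERERERERERERERERERERERERERERERERERERERERERERERERERERERERERERERERERERERERERERERERERERERERERERERERERERERERERERERERERERERERERERERERERERERERERERERERERERERERERERERERERERERERERERERERERERERERERERERERERERERERERERERERERERERERERERERERERERERERERERERERERERERERERERERERERERERERERERERERERERERERERERERERERERERERERERERERERERERERERERERERERERERERERERERERERERERERERERERERERERERERERERERERERERERERERERERERERERERERERERERERERERERERERERERERERERERERERERERERERERERERERERERERERERERERERERERERERERERERERERERERERERERERERERERERERERERERERERERERERERERERERERERERERERERERERERERERERERERERERERERERERERERERERERERERERERERERERERERERERERERERERERERERERERERERERERERERERERERERERERERERERERERERERERERERERERERERERERERERERERERERERERERERERERERERERERERERERERERERERERERERERERERERERER"/>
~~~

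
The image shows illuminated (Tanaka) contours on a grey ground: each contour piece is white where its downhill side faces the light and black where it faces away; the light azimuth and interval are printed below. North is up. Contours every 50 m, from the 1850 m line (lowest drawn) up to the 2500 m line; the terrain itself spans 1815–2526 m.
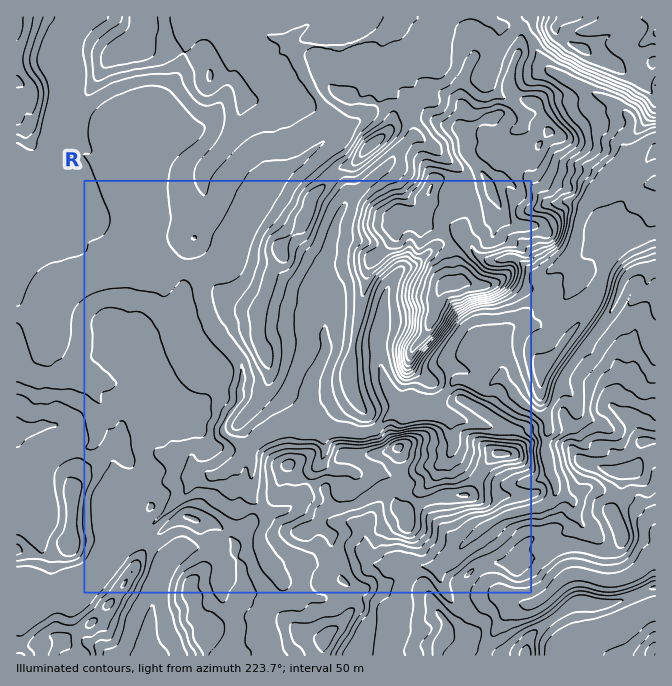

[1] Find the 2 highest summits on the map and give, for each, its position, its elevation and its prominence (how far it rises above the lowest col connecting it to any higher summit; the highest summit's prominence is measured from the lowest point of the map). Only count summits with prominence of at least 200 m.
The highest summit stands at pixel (450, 283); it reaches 2526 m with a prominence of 711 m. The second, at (398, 447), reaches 2363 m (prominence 266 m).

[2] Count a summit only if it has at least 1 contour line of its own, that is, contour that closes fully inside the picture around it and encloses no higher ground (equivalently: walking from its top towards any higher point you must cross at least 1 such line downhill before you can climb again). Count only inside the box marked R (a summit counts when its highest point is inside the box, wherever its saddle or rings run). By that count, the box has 7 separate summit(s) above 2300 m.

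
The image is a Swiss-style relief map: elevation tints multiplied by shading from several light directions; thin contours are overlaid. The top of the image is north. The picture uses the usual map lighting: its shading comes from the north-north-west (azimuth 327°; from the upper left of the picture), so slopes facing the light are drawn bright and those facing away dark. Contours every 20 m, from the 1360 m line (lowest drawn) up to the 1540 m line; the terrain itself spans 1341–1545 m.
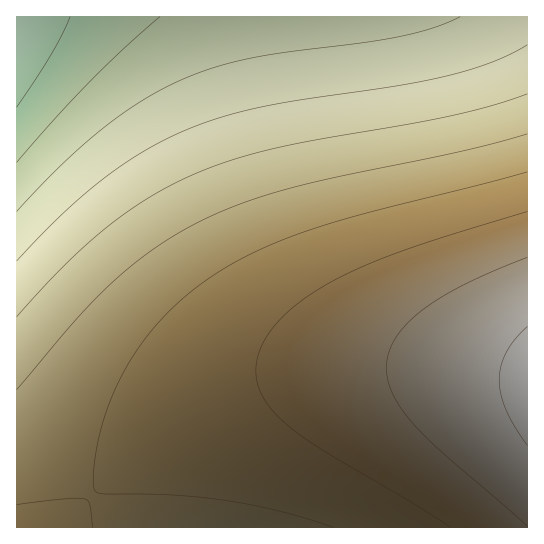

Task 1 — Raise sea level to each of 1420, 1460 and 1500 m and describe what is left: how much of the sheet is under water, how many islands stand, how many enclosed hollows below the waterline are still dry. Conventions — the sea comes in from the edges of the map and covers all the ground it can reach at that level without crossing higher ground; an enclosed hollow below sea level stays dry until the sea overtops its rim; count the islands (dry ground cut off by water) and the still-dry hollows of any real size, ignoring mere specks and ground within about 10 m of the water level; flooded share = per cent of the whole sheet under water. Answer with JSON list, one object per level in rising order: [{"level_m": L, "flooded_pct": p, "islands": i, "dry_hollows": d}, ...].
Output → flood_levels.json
[{"level_m": 1420, "flooded_pct": 21, "islands": 0, "dry_hollows": 0}, {"level_m": 1460, "flooded_pct": 39, "islands": 0, "dry_hollows": 0}, {"level_m": 1500, "flooded_pct": 77, "islands": 0, "dry_hollows": 0}]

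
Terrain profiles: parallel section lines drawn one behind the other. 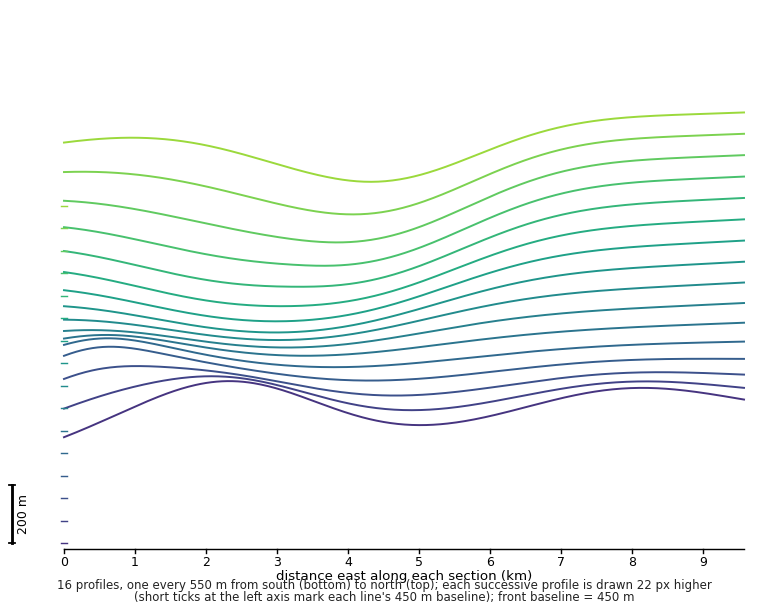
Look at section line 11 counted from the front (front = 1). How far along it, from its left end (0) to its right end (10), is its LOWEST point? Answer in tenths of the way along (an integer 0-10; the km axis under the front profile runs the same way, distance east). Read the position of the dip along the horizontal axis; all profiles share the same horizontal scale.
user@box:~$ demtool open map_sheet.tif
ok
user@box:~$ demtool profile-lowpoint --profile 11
3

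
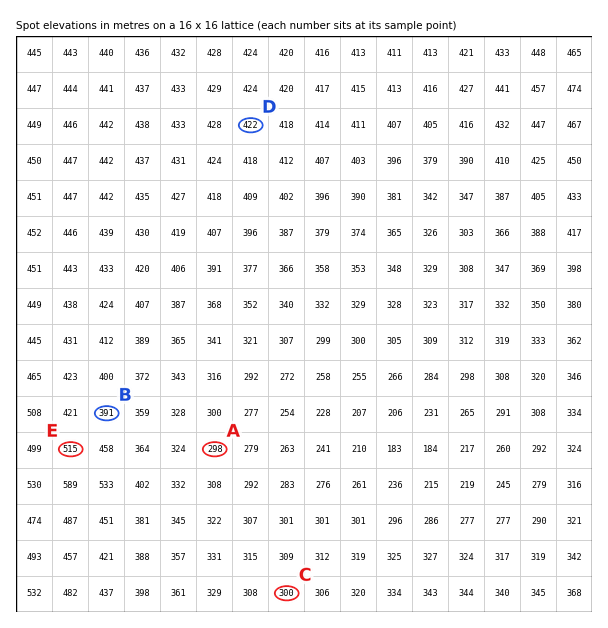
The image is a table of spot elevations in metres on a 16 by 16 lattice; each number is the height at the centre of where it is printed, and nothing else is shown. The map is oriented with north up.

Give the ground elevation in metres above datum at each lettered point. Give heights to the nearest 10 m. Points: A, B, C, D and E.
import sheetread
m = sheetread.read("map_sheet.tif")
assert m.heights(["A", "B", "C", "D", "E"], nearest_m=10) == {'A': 300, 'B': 390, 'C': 300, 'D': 420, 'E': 520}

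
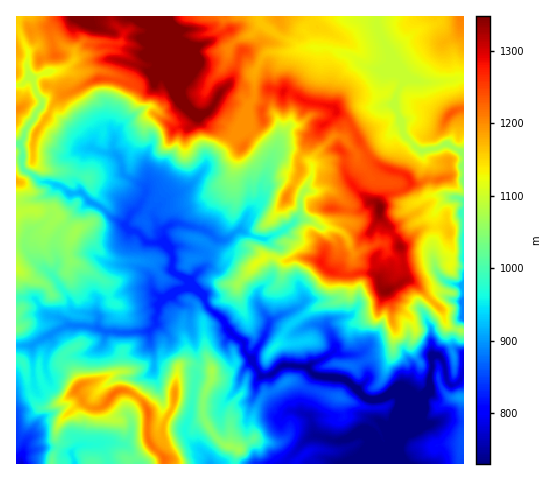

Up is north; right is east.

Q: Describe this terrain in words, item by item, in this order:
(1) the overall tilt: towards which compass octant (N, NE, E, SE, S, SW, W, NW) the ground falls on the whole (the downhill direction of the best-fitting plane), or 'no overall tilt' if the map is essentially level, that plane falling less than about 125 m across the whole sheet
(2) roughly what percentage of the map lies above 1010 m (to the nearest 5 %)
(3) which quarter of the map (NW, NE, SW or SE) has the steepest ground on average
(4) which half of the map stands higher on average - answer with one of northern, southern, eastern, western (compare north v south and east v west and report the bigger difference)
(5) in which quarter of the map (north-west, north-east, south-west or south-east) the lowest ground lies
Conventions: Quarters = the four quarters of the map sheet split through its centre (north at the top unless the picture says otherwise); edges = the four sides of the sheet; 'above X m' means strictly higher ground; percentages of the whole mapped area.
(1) On the whole the ground falls towards the south.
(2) Ground above 1010 m makes up about 55 % of the sheet.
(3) The south-east quarter is the steepest part of the map.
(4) On average the northern half of the map is the higher ground.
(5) The lowest ground is in the south-east quarter.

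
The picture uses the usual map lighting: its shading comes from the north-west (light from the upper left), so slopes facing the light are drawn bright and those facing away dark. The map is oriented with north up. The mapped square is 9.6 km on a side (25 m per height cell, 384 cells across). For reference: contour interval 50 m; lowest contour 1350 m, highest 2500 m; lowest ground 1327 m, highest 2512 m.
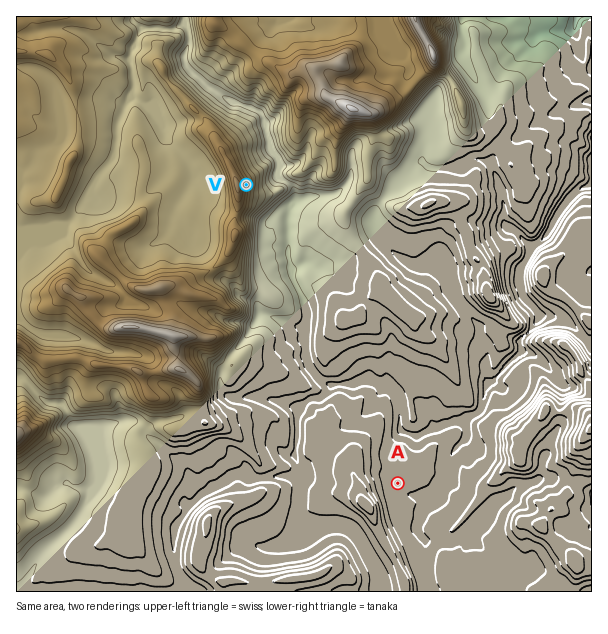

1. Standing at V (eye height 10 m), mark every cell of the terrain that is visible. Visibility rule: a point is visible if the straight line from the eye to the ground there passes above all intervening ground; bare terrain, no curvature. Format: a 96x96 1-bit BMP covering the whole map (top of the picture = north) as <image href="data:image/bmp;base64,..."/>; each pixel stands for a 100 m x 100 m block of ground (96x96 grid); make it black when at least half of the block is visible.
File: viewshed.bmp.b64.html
<image width="96" height="96" href="data:image/bmp;base64,Qk2+BAAAAAAAAD4AAAAoAAAAYAAAAGAAAAABAAEAAAAAAIAEAAATCwAAEwsAAAIAAAAAAAAA////AAAAAAAAAAAAAAAAGA///8AAAAAAB+AAEJ///8AAAAAAD//B8P///4AAAAAAD//x4P///gAAAAAAD//74P///DgAAAAAAD//wf//8BwAAAAAAB//gf//8A8AAAAAAA//gf//8AwAAAAAAA//Af9/4AAAAAAAAA/+Af8f8AAAAAAAAA/8A/+P8gAAAAAAAA8AA//H/wAAAAAAAAfwA//j/4AAAAAAAAPwAf/x/4AAAAAAAAfwOf/4D+AAAAAABw/5+fv8D4AAAAAAB///8fH8AAAAAAAAAf//4fn+AAAAAAAAAB//4fz/AAAAAAAAAAH/w/7/gAAAAAAAAAf/w/7/wAAAAAAAAP9/w/5/8AAAAAAAAPP/wf5/8BAAAAAAAfP/wf4/8BgAAAAAA+P/4f4f+BwAAAAAA8P/8O8f+B4AAAAAA9//+APf/A8AAAAAA///+EDP/gcAAAAAA/3//PAP/g8AAAAAA/z//PYD/w8AAAAAA/h//n+B/58AAAAAAcA/3n/gD58AAAAAAAAf+D/gD/8AAAAAAAA34B/gD/8AAAAAAAXgAA/AD78AAAAAAB/gAA/AD/4AAAAAAD/AAB+AH/wAAAAAAf/4AD8AH/wAAAAAA//8ADAAB/wAAAAAA/74AHAAAfgAAAAAA//4AGAAg/AAAAAAAf/4AMABg/AAAAAAAf/4AcABgeAAAAAAAf/8AeADgAAAAAAAAfD+E8AH4AAAAAAAAMD/88APwAEAAAAAAAP///geAAAAAAAAAA////8+AAAAAAAAAH////4+AAAAAAAAAP////h+AAAAAAAAAf///vz+AAAAAAAAAf///H/+AAAAAAAAAf///n/+AQAAAAAAAP/////8AQAAAAAAAP/////8AIEAAAAAAH/////4ACEAAAAAAH/////4ABEAAAAAAH/////wABkAAAAAAD//w//wAB8AAAAAAD//g//wAAQAAAAABh//A+HgAAAAAAAAAB/+A+AgAAAAAAAAAAf+B+AAAAAAAAAAAAf+B/AAAAAAAAAAA4P/B/gAAAAAAAAAA8H/g/wAAAAAAAAAA/H/wP/gCAAAAAAAB/v54B/wGAAAAAAAA//4YAP4OAAAAAAAAf/4AAB4MAAAAAAAAP/4AAAYcAAAAAAAAN/4AAAA4AAAAAAAAN/4AAAAcAAAAAAAAf/8AAAACAAAAAAAA//8AAAAAAAAAAAAA/98AAAAAAAAAAAAA39+AAAQAAAAAAAAA39/cAAgAAAAAAAAAf9/+AAgAAAAAAAAAP//4ABgAAAAAAAAAP//AABgAAAAAAAAAf/+AABAAAAAAAAAB//wAABAAAAAAAAAD//gAAAAAAAAAAAAD//gAAAAAAAAAAAAH//AAAAAAAAAAAAAH//AAAAAAAAAAAAAPfGAAAAAAAAAAAAAPcAAAAAAAAAAAAAAfwAAAAAAAAAAAAAAfgAAAAAAAAAAAAAA/AAAAAAAAAAAAAAB+AAAAAAAAAAAAAAB8AAAAAAAAAAAAAAB4AAAAAAAAAAAAAAAAAAAAAAAAAA="/>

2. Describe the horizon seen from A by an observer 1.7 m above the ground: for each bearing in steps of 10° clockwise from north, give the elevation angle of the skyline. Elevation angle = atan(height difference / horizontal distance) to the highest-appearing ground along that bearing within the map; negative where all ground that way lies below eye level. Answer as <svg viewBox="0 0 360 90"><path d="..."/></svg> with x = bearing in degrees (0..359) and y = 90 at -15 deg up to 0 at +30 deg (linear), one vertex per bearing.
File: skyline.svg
<svg viewBox="0 0 360 90"><path d="M0 49l10 3 10 2 10 0 10 5 10-6 10-2 10-5 10-1 10 7 10-3 10 1 10 5 10 1 10 0 10-1 10 3 10-2 10-9 10-5 10-5 10-8 10-11 10-7 10 1 10 5 10 3 10 3 10 6 10 3 10 3 10 4 10 5 10 3 10 5 10-6"/></svg>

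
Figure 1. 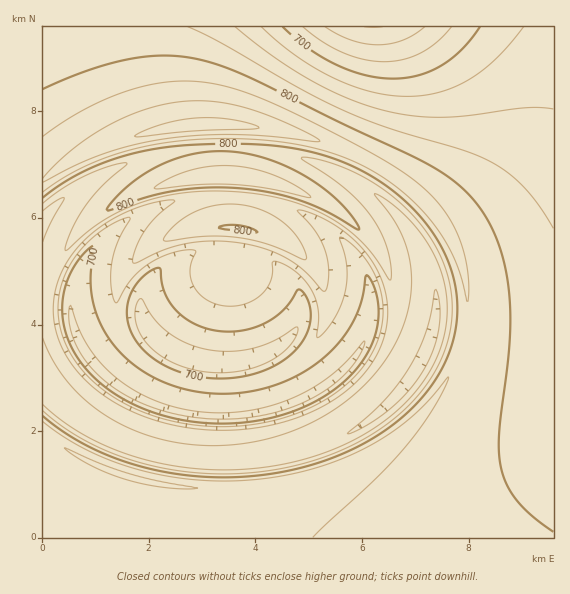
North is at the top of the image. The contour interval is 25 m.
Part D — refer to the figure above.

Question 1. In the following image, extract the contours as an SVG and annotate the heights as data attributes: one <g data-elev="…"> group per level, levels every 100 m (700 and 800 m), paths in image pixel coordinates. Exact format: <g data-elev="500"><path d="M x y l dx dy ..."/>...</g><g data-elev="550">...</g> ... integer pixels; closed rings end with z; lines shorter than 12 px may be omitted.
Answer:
<g data-elev="700"><path d="M203 423l-38-7-20-7-17-8-16-9-14-11-11-11-10-13-8-14-4-14-3-14 1-15 2-14 6-13 8-13 9-11 7-4-4 34 3 28 9 21 12 19 18 17 23 15 25 9 27 5 29 0 28-5 27-10 24-14 19-17 16-21 9-19 3-14 2-16 2-2 1 1 5 9 5 15 1 15-2 14-5 15-7 13-9 12-12 12-13 11-15 9-33 14-40 8z"/><path d="M203 377l-22-4-21-10-16-12-11-15-6-16 1-16 6-16 11-13 10-6 5-1 4 24 5 9 7 9 8 7 11 7 12 5 12 2 21 0 21-6 12-6 10-8 8-10 6-11 3 0 4 3 6 15 0 17-8 16-13 15-18 12-22 7-22 3z"/><path d="M480 27l-18 22-21 17-22 9-26 4-28-4-28-10-28-16-26-22"/></g><g data-elev="800"><path d="M553 532l-20-15-14-14-11-15-6-16-3-15 0-17 11-101 0-30-2-28-7-29-10-25-14-23-18-19-20-14-28-16-71-33-92-45-25-11-23-6-35-4-36 3-41 11-45 19"/><path d="M247 232l10 0-7-4-13-3-12 0-6 3z"/><path d="M357 229l2 0-2-5-14-19-17-14-18-13-19-10-20-8-20-6-18-3-18 0-17 2-17 5-18 7-16 8-15 11-14 13-9 12 2 1 35-12 32-7 31-3 32 0 33 5 29 8 26 11z"/><path d="M43 198l25-18 29-15 31-10 32-7 37-3 51-1 35 3 34 6 28 10 27 13 24 17 21 20 17 22 13 24 8 25 2 24-2 27-9 25-13 24-18 21-22 19-26 18-31 14-33 11-35 7-36 3-36-1-35-5-34-9-31-12-28-15-25-19"/></g>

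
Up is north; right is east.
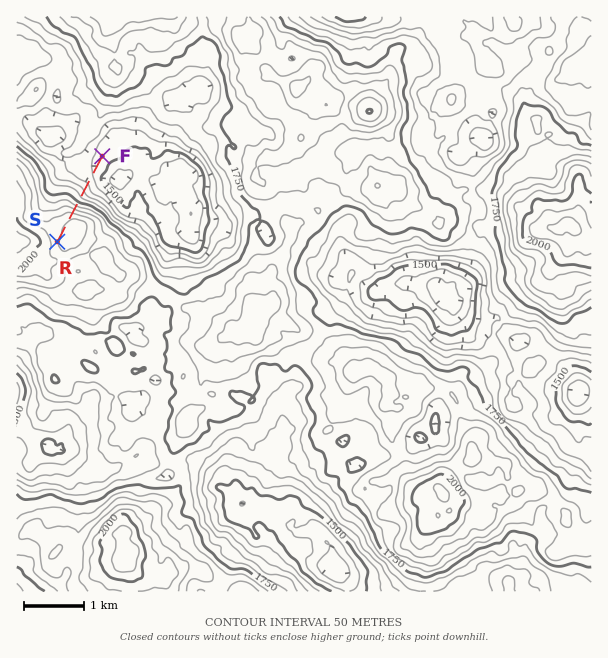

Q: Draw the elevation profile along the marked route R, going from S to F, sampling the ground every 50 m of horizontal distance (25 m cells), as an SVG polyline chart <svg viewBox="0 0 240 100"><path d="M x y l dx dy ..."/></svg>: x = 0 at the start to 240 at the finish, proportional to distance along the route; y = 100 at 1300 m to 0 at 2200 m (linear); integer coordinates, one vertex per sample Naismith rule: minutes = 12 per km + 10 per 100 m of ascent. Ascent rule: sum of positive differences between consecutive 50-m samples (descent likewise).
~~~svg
<svg viewBox="0 0 240 100"><path d="M0 28l7 0 8 0 7 0 8-1 7 0 8 0 7 1 8 0 7 1 8 2 7 3 7 4 8 4 7 4 8 4 7 3 8 3 7 2 8 3 7 2 7 2 8 2 7 2 8 2 7 1 8 1 7 0 8 1 7 1 8 1 7 0 7 0 2 0"/></svg>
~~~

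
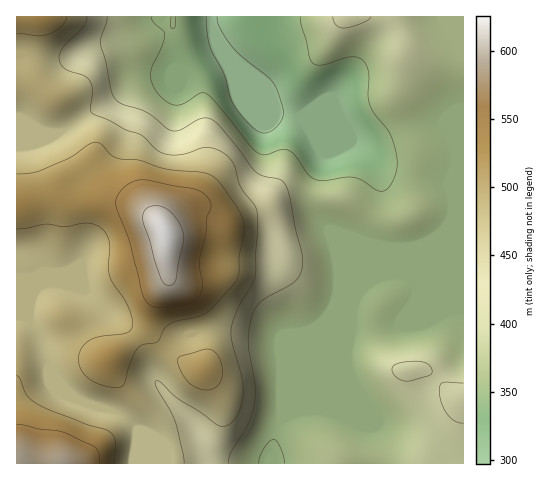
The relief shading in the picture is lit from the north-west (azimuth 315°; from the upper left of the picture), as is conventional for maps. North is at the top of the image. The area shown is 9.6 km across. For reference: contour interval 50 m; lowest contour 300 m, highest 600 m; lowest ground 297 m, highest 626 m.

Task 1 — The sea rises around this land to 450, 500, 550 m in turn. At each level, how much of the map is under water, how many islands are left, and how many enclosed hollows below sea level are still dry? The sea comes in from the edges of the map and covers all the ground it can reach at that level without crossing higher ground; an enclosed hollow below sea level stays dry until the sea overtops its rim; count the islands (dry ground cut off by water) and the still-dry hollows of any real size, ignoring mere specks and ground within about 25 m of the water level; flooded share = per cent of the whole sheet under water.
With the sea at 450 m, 61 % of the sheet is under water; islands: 0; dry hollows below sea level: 0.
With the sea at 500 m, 83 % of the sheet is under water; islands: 0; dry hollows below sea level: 0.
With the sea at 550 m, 94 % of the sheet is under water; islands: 1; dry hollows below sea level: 0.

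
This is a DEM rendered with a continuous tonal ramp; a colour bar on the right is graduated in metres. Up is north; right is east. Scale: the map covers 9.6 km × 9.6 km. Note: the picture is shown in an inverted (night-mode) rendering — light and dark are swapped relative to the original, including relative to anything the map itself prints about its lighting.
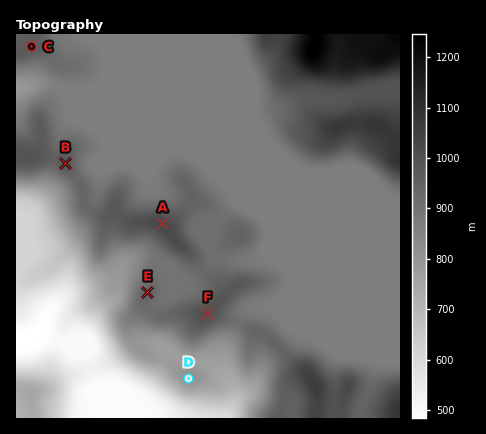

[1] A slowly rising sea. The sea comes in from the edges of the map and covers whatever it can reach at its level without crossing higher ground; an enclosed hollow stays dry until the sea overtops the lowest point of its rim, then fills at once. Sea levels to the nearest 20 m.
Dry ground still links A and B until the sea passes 940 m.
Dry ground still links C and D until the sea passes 780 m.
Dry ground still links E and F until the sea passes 920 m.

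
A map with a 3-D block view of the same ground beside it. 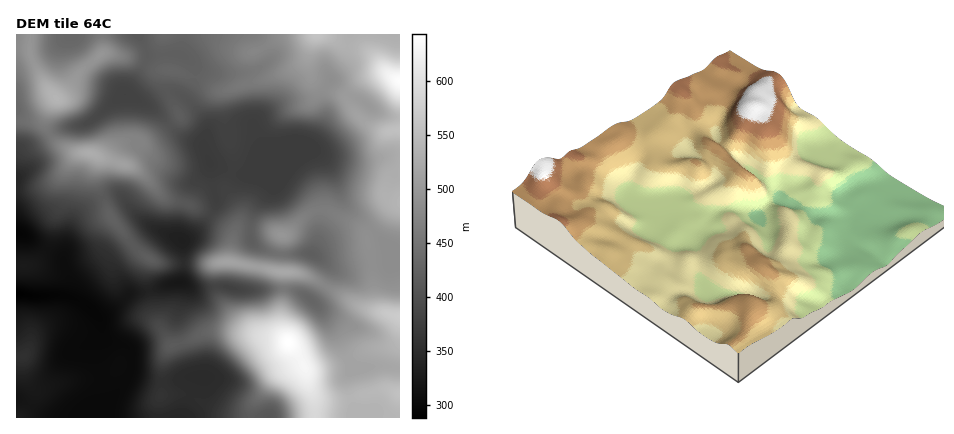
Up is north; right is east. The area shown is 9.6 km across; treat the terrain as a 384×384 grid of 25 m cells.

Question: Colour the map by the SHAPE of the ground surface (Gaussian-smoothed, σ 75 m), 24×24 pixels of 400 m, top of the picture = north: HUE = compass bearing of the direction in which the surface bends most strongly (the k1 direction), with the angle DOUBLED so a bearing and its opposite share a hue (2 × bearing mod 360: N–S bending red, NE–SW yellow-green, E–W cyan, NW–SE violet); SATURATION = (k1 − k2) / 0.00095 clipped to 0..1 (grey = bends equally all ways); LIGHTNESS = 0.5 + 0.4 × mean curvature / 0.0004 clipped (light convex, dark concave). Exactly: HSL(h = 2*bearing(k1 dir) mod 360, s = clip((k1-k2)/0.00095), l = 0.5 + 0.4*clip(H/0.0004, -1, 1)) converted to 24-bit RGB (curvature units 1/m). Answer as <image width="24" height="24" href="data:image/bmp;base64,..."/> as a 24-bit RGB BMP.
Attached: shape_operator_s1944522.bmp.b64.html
<image width="24" height="24" href="data:image/bmp;base64,Qk32BgAAAAAAADYAAAAoAAAAGAAAABgAAAABABgAAAAAAMAGAAATCwAAEwsAAAAAAAAAAAAAoHx5iHRvb3tvd355fX99e31/YmiDl2qaqpVzeolqbXt2bYiFY3iUgm+fxoJvZFU7GhMgoNsrzt55jp5sVlp6fHpxfn50iW5lh45og5ODh32NdIOCeIGAfYB+ZXuAWW2JuJmSkIWddn2TeIWHX3x/VHSDwDJ94QA4Kndwbuh7otuKY7ixWUOmlYOuh3SkhZOzi6NtXY9yd3yRi36We3eKgn2Fd4OBRVluvINUjppPbHhkfX1zdGBhORkiLg4Rx+Clu9vljruzxNqqR4GHPU9aan9ZcJdgdZVct6ifZ5mFXHN1fnhzgXp8fXyCiYKEPjpzx157zqJ0VW9AV2Y9TSQzXB9HdsyqjNWdlaFxc7Nzr9+sbDm4dEaViG5sf3tbgG9TqYaGqX+LW2F7dX17fIF8enx/gnBsSTVWVZlN5cXGwYzfj2a8QByZl7HTodjGc7Cyu6S+qti2htSdRRxrhV+UlISqlnOroGyHkZZ8qIGMfWmQdX6GfYWGeGuDnFGLa02VfdeoZbh7cVectorOGRrou8vdxczag5DQrtbR3+zjhUXAWxZrmHNhZ0c1cUgwpalni5yWmXeUmHmagHqNgW59d2RvUHmVlqfBjbagmHKCToWFYWSIRVCHdtqyrc/XkljJ3t+lq71PQQksWydBoElDbH/GssvlpcPnhXo8eHFCgntUgGlgfWNuim9pTpZdUH4/fKBTcJFucWGIXjZQXtdYSo0dLC4JKCUL/9ohSBIILg0SR66Vod/ab6+9YbVKeng9dpd6epmQdJCWdm6KgWWAmZyEk2B4hmxIkZofL0oUOxsZeywKZmkALiUFNzEIR10L0vwAFXbtjvn/V8LdgFFEh2FHmJldc21glZWth4adb3GEe1yHjXWLi5yBi0CEsX+c1OPxp8L0AAa02Mz/4c3+zNj/zOD/zOD/r8n/n7H8uByRaChEgWFgi5t1jZF2dXZ7jXV3oFxogW1iWlFmmopkg1pUblOVpezJi9S3hDdqIjVbGJVH2ao/38VBPi0XMgsBiGYASmMJQVQnZXh6fIaBnKGFgYt8fHJ5akhDkFRCn5hVRktmoJh5fl+ToOi4YsJ7XCcpbEU2XlFDJUwtgbFKzq59QSl3iYPY3OHv0aPbP02DZHZ3b4t9l6OIilpngWdRa1F/haCVuJ2qTG+bcZGhn8i6gtODZRw4dS0yj4lLUo6DS8ycN6yRtJ6QSm61SNOsqmeu4Xu2qmK9b5KnbpuqjlFrnFFklYuoXVOFnpxxkZRVfH1hUX9YiM9mdS5NhDlstn59qNvihLPekoa8RVZxZJpUoYltT2s/OE4wj3NVwIyejJqodT+JnVqeobiehJukQUeqv4vKw5Gha4eGm4lZioYkLhwSSI02numwa5BTS2FDhmNfdm6MdYtug31kgW5vYXdyRYBomqyDmHOabj6Kin6WurCVdIl4QG5MNmNO1HB8sllpm19flHvRt8jzxvb4nFGnnXSPZZKjXHGBfW9xiX90fIB5fn98en9+W4NsapNPaUdLX1NrjXRnrrJ1l3V/fGSVVj5wXb5/0tj30tv5pLjiX7C1oUBSc6qSi6SndmGPb1l9gXN/iI99fICBfH59fX99eoB7d3xtZlFiWEtKjoJdub5acIFRW1o4RbloRP+IHrxhnDll2Gmmu3fCl5vGmabBklFyd0k/V3Rwd36FiZCCfHiChHJ4g3ted3NUbVdHYUJQcmpbVZpYyLmbiXy4b1/RznhWpogHIDECBjECOH0ln6deqJNkmDxYnzZvwK+jT1OAaH5UeYhfdnhpgFeAxExzmUY+WZZIPWWFhqmujN3BTrOuuUI4XC1vwJCe69zv39nyP9PQG2hUanxEeGVBaT4/e65ypGJmo0KFrXBhho1FVmI3QlU3TZZntY/Jw6jOM0SYiNSdlHdPQBgkzoYmLC5or9etpdHJxXSZxoSBL0JmWmxddlVhgJNphJlbfVdbaYunm5jFw57apYjWeHu/W42XX5Zqj6p/UYWsqFt6kzVscEiQvt2+OWKJjeuOaE2FyHCo63B/UDA2SFoxOZRujaKsiI2tfZaraXaLeXVdhoBYipBXaWGooYC7en6hkKV3YUxnV3ZVVFGxpbzauezwWMOiZMRRRVBcT4J14oDK68r1uM/zWIHZV4WIhYllfGVlemZzhXmNgnycqo+vVo6EUW9epmVkrolXSEplcqqSSY+YeOCKZH1Ds7tnrLFgS1lnVWlTQm070ttUf2E5eDhemWqLf5mHam2LeYCReZCKbY55h5RooWKUZVuWnmir0a+6c7LGYZafWZ5vh5JFbVhJ"/>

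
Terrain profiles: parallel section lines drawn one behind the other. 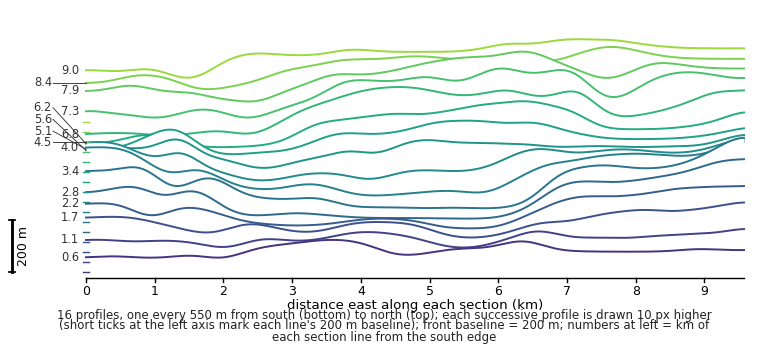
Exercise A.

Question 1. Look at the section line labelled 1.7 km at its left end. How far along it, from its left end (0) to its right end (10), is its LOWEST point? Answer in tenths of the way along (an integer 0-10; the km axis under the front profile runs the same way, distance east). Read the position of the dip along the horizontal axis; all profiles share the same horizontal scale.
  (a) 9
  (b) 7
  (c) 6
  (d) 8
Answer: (c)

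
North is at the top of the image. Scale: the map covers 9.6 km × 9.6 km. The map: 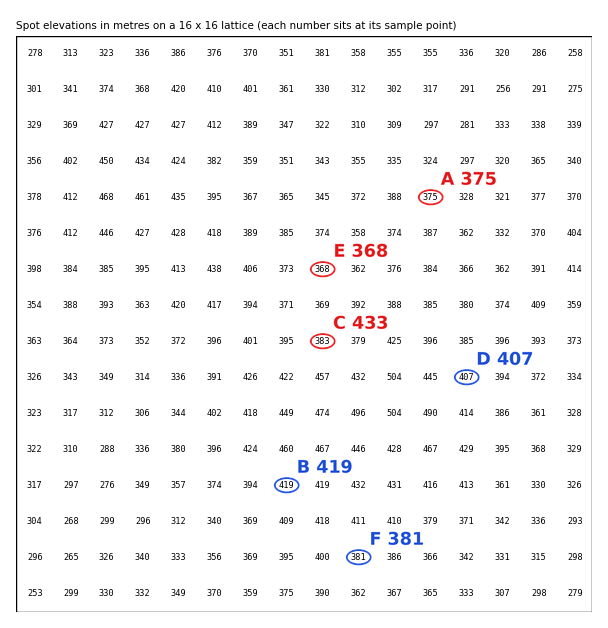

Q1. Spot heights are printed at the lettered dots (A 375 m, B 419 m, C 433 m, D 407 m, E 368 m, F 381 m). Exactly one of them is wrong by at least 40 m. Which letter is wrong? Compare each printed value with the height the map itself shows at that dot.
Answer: C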